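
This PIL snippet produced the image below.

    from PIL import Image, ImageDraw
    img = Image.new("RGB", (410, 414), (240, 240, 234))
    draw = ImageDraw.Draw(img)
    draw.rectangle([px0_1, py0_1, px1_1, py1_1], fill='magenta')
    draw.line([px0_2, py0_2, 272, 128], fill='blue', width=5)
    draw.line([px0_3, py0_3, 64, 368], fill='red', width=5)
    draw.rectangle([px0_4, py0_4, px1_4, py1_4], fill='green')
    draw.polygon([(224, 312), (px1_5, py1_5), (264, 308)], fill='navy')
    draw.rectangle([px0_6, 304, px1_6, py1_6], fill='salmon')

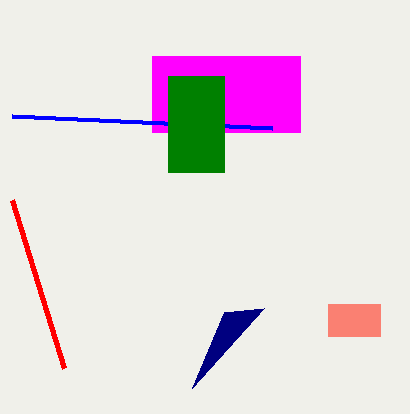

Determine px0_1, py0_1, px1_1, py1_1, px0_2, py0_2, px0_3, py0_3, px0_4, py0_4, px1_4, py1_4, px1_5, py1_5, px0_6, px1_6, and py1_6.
px0_1 = 152; py0_1 = 56; px1_1 = 300; py1_1 = 132; px0_2 = 12; py0_2 = 116; px0_3 = 12; py0_3 = 200; px0_4 = 168; py0_4 = 76; px1_4 = 224; py1_4 = 172; px1_5 = 192; py1_5 = 388; px0_6 = 328; px1_6 = 380; py1_6 = 336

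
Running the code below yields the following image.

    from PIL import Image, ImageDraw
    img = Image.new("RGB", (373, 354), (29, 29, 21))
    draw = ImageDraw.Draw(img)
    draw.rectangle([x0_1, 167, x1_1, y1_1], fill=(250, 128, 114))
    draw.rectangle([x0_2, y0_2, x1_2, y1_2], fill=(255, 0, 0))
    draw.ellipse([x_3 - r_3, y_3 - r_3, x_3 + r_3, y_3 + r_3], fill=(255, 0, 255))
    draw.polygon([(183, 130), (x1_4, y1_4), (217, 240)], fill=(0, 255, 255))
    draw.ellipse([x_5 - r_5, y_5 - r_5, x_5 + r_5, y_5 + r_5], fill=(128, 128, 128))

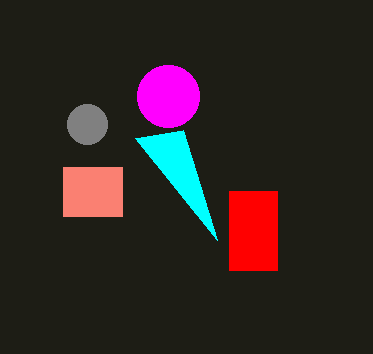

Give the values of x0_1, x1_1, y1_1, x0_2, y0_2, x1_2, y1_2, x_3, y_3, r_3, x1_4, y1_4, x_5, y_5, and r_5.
x0_1 = 63, x1_1 = 122, y1_1 = 216, x0_2 = 229, y0_2 = 191, x1_2 = 277, y1_2 = 270, x_3 = 168, y_3 = 96, r_3 = 31, x1_4 = 135, y1_4 = 138, x_5 = 87, y_5 = 124, r_5 = 20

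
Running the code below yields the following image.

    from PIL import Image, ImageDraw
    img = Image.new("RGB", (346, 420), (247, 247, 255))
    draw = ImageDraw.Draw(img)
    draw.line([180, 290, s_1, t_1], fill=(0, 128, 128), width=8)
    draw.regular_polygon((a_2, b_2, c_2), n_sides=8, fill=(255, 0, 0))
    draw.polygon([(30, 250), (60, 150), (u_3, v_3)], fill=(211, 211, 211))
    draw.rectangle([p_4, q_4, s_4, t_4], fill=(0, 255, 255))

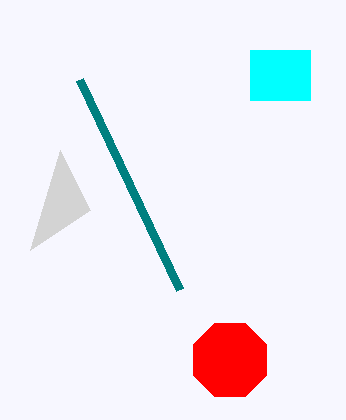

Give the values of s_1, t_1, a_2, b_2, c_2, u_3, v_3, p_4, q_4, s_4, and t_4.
s_1 = 80, t_1 = 80, a_2 = 230, b_2 = 360, c_2 = 40, u_3 = 90, v_3 = 210, p_4 = 250, q_4 = 50, s_4 = 310, t_4 = 100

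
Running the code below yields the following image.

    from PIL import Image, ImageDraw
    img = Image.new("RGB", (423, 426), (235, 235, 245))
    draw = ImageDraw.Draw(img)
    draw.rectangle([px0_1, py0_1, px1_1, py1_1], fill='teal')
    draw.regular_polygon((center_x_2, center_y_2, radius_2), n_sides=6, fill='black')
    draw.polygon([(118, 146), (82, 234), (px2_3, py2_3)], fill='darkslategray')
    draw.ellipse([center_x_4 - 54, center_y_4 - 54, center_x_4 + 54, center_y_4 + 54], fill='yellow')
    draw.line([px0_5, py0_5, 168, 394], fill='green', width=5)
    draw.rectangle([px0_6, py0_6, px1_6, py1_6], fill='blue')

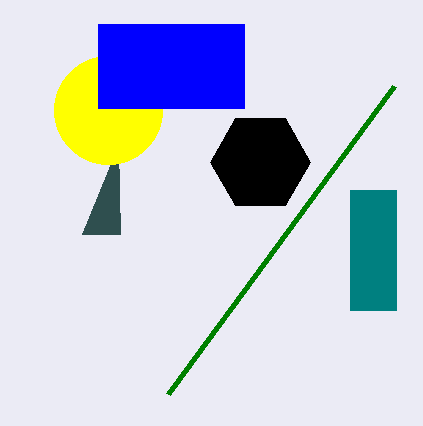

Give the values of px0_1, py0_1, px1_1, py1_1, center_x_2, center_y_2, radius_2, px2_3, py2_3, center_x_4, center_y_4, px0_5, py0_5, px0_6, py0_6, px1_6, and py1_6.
px0_1 = 350; py0_1 = 190; px1_1 = 396; py1_1 = 310; center_x_2 = 260; center_y_2 = 162; radius_2 = 50; px2_3 = 120; py2_3 = 234; center_x_4 = 108; center_y_4 = 110; px0_5 = 394; py0_5 = 86; px0_6 = 98; py0_6 = 24; px1_6 = 244; py1_6 = 108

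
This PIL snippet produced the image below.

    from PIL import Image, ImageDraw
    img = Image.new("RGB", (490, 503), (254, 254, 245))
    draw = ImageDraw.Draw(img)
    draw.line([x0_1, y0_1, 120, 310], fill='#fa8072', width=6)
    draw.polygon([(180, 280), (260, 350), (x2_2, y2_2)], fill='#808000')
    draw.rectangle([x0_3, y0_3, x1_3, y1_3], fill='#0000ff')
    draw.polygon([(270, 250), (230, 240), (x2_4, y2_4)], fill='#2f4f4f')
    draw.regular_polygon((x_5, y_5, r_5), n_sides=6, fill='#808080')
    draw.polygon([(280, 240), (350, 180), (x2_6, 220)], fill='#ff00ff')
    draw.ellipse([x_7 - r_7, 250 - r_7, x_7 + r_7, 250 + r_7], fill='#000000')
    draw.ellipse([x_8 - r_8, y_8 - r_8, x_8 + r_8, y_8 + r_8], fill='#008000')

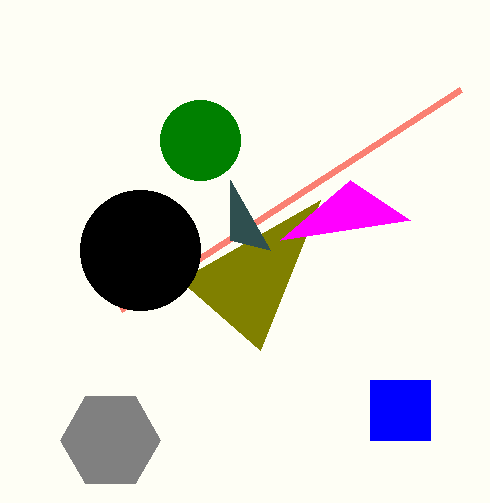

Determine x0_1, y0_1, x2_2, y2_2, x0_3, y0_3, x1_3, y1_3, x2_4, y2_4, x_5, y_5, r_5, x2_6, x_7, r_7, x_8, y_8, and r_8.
x0_1 = 460; y0_1 = 90; x2_2 = 320; y2_2 = 200; x0_3 = 370; y0_3 = 380; x1_3 = 430; y1_3 = 440; x2_4 = 230; y2_4 = 180; x_5 = 110; y_5 = 440; r_5 = 50; x2_6 = 410; x_7 = 140; r_7 = 60; x_8 = 200; y_8 = 140; r_8 = 40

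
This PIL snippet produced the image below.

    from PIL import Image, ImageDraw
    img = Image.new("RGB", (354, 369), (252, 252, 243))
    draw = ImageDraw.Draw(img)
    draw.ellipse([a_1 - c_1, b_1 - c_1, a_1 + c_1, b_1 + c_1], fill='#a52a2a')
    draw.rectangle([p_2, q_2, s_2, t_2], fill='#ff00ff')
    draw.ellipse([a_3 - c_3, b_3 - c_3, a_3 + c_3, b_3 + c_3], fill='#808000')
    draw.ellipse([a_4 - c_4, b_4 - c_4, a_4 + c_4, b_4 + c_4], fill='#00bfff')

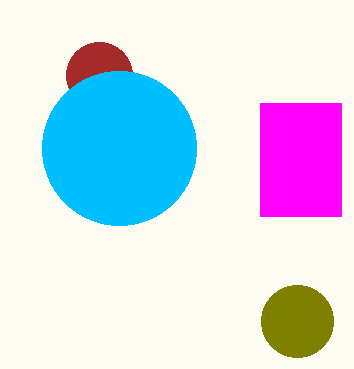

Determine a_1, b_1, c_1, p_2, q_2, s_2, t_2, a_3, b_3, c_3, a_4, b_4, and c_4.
a_1 = 99
b_1 = 75
c_1 = 33
p_2 = 260
q_2 = 103
s_2 = 341
t_2 = 216
a_3 = 297
b_3 = 321
c_3 = 36
a_4 = 119
b_4 = 148
c_4 = 77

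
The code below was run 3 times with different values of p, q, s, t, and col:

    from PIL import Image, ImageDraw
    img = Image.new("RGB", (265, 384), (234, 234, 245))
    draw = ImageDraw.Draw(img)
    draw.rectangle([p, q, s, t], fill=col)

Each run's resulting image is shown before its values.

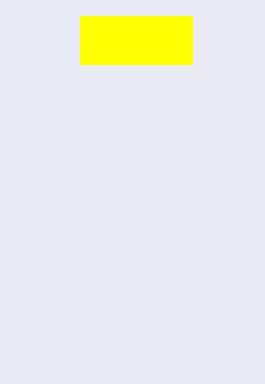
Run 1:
p = 80; q = 16; s = 192; t = 64; col = 'yellow'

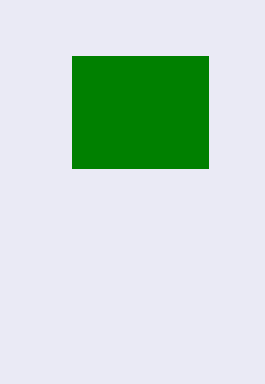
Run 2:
p = 72
q = 56
s = 208
t = 168
col = 'green'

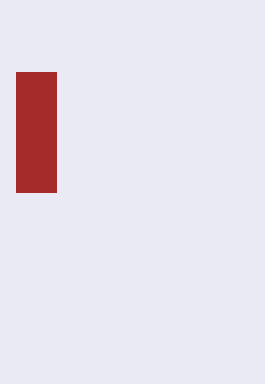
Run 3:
p = 16, q = 72, s = 56, t = 192, col = 'brown'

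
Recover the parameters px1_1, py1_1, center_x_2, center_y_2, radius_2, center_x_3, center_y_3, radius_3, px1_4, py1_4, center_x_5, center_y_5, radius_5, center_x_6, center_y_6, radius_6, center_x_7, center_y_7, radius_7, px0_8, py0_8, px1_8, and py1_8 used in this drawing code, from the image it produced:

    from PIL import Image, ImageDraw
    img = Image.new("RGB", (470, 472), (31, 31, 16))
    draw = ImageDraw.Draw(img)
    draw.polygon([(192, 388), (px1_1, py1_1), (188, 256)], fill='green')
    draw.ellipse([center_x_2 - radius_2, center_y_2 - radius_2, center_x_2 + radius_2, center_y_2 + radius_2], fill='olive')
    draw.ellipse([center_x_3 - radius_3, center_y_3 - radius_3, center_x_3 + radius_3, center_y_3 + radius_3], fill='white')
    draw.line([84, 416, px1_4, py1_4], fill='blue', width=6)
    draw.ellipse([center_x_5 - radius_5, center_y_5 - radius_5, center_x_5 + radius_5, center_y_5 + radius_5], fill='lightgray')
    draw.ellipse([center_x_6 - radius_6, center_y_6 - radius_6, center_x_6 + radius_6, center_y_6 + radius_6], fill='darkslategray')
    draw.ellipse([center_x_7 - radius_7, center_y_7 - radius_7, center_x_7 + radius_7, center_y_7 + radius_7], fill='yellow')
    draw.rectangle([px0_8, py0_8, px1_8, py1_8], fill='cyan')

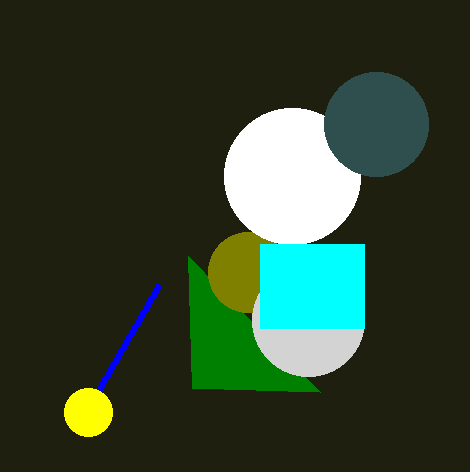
px1_1 = 320; py1_1 = 392; center_x_2 = 248; center_y_2 = 272; radius_2 = 40; center_x_3 = 292; center_y_3 = 176; radius_3 = 68; px1_4 = 160; py1_4 = 284; center_x_5 = 308; center_y_5 = 320; radius_5 = 56; center_x_6 = 376; center_y_6 = 124; radius_6 = 52; center_x_7 = 88; center_y_7 = 412; radius_7 = 24; px0_8 = 260; py0_8 = 244; px1_8 = 364; py1_8 = 328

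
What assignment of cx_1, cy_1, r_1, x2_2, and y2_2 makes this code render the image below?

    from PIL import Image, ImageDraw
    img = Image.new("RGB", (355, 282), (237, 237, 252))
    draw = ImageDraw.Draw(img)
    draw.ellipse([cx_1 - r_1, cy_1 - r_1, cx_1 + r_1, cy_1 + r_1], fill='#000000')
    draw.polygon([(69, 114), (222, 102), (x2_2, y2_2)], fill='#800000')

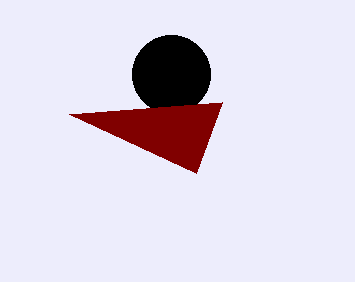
cx_1 = 171; cy_1 = 74; r_1 = 39; x2_2 = 196; y2_2 = 173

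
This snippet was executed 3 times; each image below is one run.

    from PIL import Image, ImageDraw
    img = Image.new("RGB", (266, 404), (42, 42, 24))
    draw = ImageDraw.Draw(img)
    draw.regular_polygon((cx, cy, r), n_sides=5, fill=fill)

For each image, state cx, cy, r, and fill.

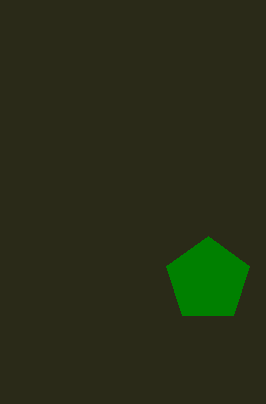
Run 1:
cx = 208; cy = 280; r = 44; fill = 'green'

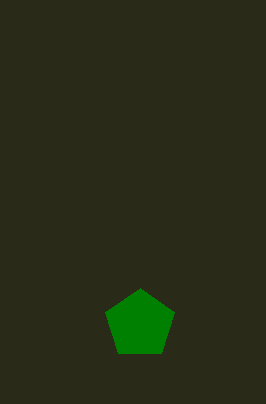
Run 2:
cx = 140; cy = 324; r = 36; fill = 'green'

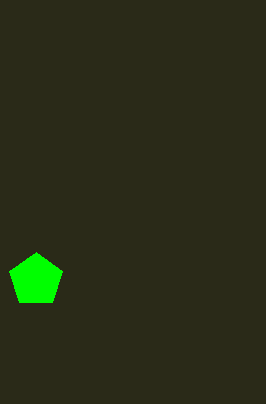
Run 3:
cx = 36; cy = 280; r = 28; fill = 'lime'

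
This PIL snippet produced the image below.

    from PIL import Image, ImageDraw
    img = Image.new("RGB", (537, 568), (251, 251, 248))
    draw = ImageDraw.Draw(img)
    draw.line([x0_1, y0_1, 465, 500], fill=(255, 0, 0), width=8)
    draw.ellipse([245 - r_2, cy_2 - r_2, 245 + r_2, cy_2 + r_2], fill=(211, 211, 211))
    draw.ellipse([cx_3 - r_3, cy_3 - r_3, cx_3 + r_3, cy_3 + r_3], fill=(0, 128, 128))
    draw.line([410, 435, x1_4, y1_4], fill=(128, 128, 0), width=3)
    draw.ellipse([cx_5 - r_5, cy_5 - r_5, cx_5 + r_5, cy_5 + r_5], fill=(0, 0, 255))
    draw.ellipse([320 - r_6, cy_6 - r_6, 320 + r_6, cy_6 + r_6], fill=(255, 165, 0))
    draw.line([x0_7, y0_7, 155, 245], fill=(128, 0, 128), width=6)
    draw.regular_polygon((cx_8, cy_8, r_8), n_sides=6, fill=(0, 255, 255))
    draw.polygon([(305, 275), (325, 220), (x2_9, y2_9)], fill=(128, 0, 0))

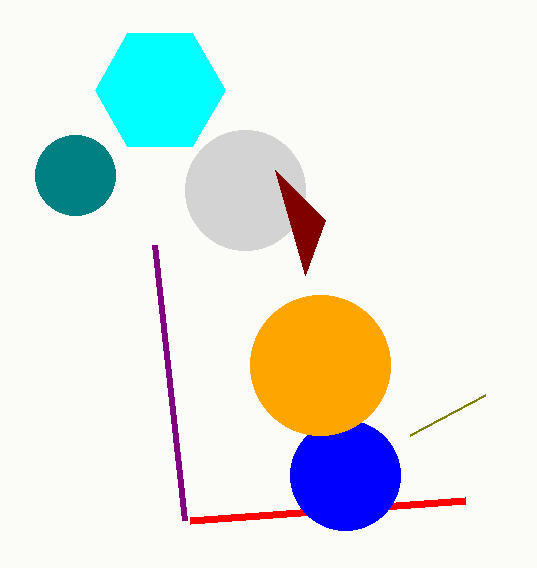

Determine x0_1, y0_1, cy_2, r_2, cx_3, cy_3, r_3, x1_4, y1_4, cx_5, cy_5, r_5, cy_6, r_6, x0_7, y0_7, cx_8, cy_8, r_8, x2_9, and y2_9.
x0_1 = 190; y0_1 = 520; cy_2 = 190; r_2 = 60; cx_3 = 75; cy_3 = 175; r_3 = 40; x1_4 = 485; y1_4 = 395; cx_5 = 345; cy_5 = 475; r_5 = 55; cy_6 = 365; r_6 = 70; x0_7 = 185; y0_7 = 520; cx_8 = 160; cy_8 = 90; r_8 = 65; x2_9 = 275; y2_9 = 170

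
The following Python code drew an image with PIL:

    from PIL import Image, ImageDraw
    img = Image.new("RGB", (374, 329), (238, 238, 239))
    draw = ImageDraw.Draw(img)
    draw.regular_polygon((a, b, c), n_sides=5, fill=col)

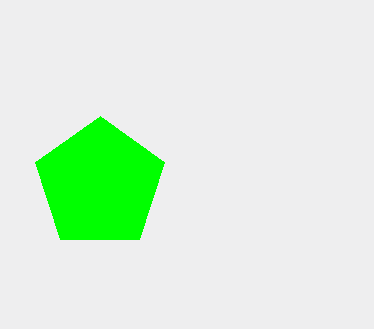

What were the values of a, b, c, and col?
a = 100; b = 184; c = 68; col = 'lime'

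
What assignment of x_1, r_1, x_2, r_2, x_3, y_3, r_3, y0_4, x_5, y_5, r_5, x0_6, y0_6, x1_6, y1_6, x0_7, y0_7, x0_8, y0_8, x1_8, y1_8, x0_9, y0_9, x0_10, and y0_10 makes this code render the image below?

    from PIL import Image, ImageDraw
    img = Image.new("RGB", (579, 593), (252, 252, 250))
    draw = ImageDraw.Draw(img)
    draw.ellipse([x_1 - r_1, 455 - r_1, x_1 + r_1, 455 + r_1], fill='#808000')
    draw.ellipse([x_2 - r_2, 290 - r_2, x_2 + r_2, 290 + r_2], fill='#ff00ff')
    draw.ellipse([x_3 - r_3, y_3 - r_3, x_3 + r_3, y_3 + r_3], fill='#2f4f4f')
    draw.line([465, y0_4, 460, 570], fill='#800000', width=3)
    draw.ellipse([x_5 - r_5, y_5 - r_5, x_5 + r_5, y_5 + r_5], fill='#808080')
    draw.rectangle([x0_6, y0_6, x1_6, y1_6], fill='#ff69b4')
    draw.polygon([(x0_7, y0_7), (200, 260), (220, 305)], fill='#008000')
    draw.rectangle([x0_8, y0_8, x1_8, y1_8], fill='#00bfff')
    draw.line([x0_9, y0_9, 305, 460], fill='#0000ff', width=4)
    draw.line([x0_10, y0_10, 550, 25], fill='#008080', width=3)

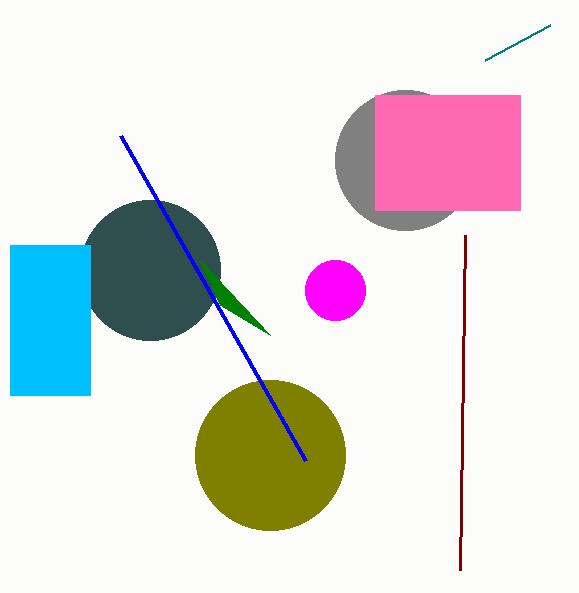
x_1 = 270
r_1 = 75
x_2 = 335
r_2 = 30
x_3 = 150
y_3 = 270
r_3 = 70
y0_4 = 235
x_5 = 405
y_5 = 160
r_5 = 70
x0_6 = 375
y0_6 = 95
x1_6 = 520
y1_6 = 210
x0_7 = 270
y0_7 = 335
x0_8 = 10
y0_8 = 245
x1_8 = 90
y1_8 = 395
x0_9 = 120
y0_9 = 135
x0_10 = 485
y0_10 = 60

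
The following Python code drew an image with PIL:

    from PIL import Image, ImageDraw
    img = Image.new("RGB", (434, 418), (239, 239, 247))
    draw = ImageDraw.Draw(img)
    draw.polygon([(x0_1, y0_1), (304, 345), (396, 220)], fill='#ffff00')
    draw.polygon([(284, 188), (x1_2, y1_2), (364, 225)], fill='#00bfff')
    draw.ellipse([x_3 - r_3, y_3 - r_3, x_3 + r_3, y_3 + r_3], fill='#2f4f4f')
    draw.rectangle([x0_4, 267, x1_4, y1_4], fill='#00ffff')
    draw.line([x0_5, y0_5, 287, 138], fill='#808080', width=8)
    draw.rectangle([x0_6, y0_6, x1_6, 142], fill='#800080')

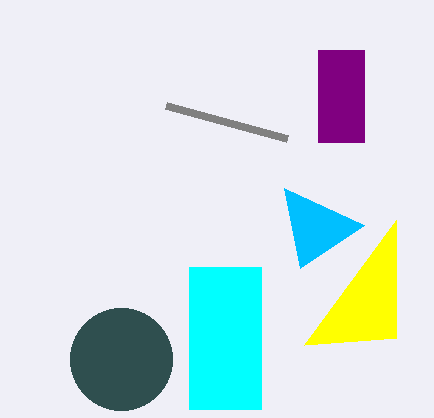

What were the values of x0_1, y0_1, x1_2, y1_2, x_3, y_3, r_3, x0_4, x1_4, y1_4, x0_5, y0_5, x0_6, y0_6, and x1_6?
x0_1 = 396
y0_1 = 338
x1_2 = 300
y1_2 = 268
x_3 = 121
y_3 = 359
r_3 = 51
x0_4 = 189
x1_4 = 261
y1_4 = 409
x0_5 = 166
y0_5 = 105
x0_6 = 318
y0_6 = 50
x1_6 = 364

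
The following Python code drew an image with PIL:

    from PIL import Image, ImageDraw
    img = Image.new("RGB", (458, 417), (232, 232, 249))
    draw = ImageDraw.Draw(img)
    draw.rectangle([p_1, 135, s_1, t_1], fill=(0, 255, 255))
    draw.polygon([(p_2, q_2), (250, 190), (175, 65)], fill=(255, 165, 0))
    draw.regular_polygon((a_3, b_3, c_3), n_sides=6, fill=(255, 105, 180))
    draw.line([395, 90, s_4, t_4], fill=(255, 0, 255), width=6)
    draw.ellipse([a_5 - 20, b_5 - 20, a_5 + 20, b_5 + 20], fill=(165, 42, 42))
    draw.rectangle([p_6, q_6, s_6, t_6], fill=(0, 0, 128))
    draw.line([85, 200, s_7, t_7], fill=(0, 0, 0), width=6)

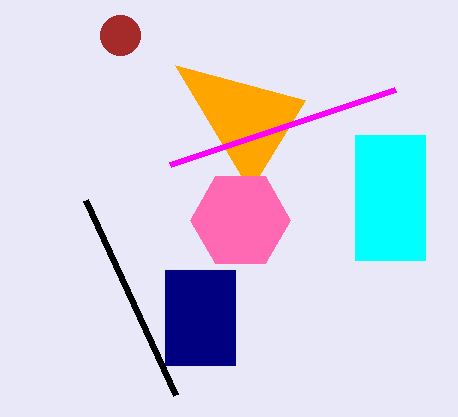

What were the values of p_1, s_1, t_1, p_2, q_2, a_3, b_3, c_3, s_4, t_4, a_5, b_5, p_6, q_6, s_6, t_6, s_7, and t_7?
p_1 = 355, s_1 = 425, t_1 = 260, p_2 = 305, q_2 = 100, a_3 = 240, b_3 = 220, c_3 = 50, s_4 = 170, t_4 = 165, a_5 = 120, b_5 = 35, p_6 = 165, q_6 = 270, s_6 = 235, t_6 = 365, s_7 = 175, t_7 = 395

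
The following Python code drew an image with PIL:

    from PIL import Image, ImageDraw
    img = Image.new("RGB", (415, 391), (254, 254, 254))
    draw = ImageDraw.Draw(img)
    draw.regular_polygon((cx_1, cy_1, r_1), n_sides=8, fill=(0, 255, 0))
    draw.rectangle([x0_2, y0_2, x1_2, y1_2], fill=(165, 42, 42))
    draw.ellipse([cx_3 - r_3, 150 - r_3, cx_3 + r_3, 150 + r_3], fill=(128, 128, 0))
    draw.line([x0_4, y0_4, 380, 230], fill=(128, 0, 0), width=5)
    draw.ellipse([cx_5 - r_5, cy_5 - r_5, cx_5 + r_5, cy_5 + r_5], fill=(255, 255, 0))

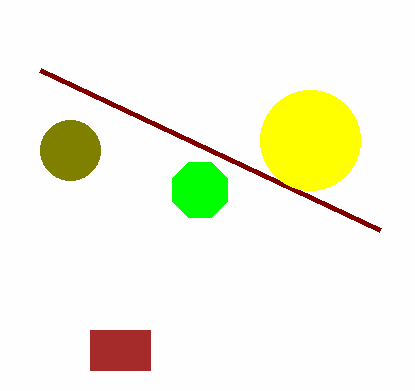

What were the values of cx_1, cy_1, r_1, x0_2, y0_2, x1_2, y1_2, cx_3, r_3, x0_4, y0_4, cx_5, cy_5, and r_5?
cx_1 = 200, cy_1 = 190, r_1 = 30, x0_2 = 90, y0_2 = 330, x1_2 = 150, y1_2 = 370, cx_3 = 70, r_3 = 30, x0_4 = 40, y0_4 = 70, cx_5 = 310, cy_5 = 140, r_5 = 50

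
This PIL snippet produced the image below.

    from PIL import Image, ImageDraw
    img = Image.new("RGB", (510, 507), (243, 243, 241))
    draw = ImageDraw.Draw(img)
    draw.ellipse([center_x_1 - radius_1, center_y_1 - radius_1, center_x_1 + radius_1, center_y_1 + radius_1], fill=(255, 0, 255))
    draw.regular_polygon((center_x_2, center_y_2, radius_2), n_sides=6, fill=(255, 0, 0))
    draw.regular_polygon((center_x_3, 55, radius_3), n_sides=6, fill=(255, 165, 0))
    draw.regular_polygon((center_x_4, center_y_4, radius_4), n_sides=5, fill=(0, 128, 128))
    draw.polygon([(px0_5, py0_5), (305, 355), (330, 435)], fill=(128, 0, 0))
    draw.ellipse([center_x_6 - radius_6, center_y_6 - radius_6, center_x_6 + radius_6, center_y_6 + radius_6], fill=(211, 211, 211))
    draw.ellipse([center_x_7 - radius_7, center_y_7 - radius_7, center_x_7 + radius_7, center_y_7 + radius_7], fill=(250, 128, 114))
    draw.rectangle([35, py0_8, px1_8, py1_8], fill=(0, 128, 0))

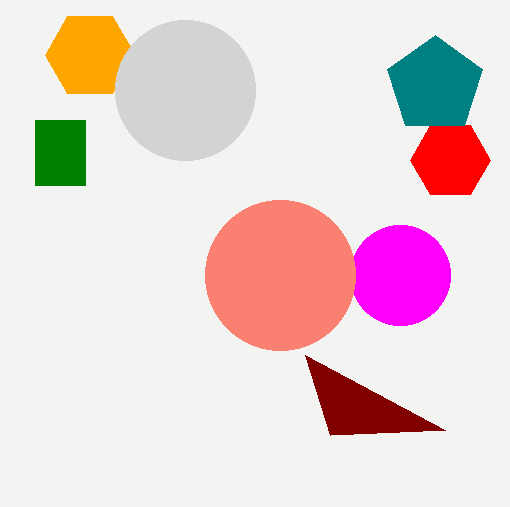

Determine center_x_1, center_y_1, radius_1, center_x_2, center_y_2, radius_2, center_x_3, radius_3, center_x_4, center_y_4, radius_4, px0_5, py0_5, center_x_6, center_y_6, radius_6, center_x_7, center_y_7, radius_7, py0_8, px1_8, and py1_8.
center_x_1 = 400
center_y_1 = 275
radius_1 = 50
center_x_2 = 450
center_y_2 = 160
radius_2 = 40
center_x_3 = 90
radius_3 = 45
center_x_4 = 435
center_y_4 = 85
radius_4 = 50
px0_5 = 445
py0_5 = 430
center_x_6 = 185
center_y_6 = 90
radius_6 = 70
center_x_7 = 280
center_y_7 = 275
radius_7 = 75
py0_8 = 120
px1_8 = 85
py1_8 = 185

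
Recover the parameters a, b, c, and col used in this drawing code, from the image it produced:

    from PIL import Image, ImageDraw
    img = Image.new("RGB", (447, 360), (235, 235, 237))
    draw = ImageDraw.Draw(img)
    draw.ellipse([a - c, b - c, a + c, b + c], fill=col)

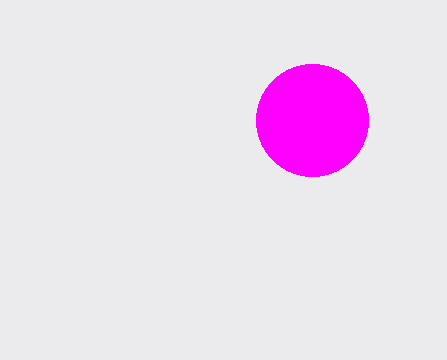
a = 312, b = 120, c = 56, col = 'magenta'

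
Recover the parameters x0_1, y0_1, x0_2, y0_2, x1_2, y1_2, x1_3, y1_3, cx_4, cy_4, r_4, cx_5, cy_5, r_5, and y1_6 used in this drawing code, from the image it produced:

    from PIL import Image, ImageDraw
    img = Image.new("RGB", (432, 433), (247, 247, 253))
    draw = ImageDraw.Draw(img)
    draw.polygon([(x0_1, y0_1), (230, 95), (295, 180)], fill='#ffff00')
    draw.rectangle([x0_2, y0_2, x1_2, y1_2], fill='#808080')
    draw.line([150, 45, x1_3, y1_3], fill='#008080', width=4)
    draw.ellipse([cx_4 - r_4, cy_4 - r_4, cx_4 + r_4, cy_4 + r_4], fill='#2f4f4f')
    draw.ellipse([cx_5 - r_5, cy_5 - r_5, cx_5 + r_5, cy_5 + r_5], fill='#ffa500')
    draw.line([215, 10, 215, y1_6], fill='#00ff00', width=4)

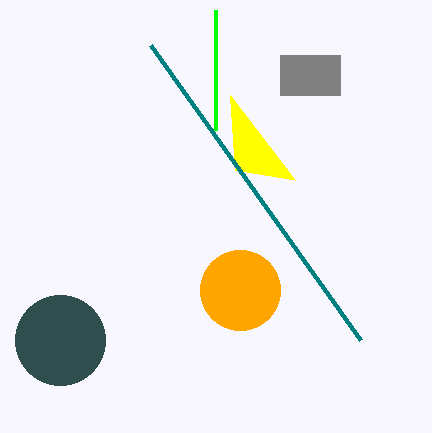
x0_1 = 235, y0_1 = 170, x0_2 = 280, y0_2 = 55, x1_2 = 340, y1_2 = 95, x1_3 = 360, y1_3 = 340, cx_4 = 60, cy_4 = 340, r_4 = 45, cx_5 = 240, cy_5 = 290, r_5 = 40, y1_6 = 130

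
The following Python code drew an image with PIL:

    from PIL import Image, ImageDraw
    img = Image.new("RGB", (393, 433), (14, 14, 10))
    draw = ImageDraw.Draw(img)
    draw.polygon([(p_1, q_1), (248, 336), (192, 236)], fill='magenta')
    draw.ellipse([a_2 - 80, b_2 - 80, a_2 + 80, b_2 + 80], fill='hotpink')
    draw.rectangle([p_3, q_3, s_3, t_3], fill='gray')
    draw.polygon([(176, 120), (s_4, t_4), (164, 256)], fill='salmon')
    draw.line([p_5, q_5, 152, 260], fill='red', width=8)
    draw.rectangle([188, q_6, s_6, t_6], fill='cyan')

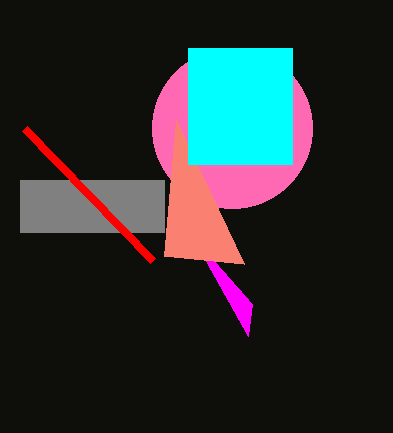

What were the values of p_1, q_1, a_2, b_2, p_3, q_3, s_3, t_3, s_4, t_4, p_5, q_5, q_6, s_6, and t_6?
p_1 = 252, q_1 = 304, a_2 = 232, b_2 = 128, p_3 = 20, q_3 = 180, s_3 = 164, t_3 = 232, s_4 = 244, t_4 = 264, p_5 = 24, q_5 = 128, q_6 = 48, s_6 = 292, t_6 = 164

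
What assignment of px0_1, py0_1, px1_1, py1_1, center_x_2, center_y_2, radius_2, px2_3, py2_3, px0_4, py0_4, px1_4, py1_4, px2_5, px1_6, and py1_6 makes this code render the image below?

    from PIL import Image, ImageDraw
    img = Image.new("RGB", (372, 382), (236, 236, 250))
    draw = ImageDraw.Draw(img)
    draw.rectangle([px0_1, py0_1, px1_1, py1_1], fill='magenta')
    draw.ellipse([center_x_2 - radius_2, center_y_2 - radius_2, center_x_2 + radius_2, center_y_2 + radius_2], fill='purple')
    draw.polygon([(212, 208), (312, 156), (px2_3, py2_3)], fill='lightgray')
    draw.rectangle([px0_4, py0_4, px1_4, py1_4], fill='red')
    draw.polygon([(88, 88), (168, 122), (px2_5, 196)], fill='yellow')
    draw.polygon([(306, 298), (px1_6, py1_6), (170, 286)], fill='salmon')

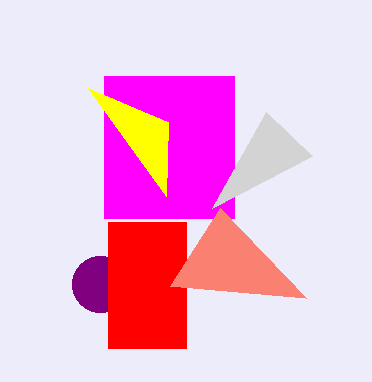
px0_1 = 104, py0_1 = 76, px1_1 = 234, py1_1 = 218, center_x_2 = 100, center_y_2 = 284, radius_2 = 28, px2_3 = 266, py2_3 = 112, px0_4 = 108, py0_4 = 222, px1_4 = 186, py1_4 = 348, px2_5 = 166, px1_6 = 220, py1_6 = 208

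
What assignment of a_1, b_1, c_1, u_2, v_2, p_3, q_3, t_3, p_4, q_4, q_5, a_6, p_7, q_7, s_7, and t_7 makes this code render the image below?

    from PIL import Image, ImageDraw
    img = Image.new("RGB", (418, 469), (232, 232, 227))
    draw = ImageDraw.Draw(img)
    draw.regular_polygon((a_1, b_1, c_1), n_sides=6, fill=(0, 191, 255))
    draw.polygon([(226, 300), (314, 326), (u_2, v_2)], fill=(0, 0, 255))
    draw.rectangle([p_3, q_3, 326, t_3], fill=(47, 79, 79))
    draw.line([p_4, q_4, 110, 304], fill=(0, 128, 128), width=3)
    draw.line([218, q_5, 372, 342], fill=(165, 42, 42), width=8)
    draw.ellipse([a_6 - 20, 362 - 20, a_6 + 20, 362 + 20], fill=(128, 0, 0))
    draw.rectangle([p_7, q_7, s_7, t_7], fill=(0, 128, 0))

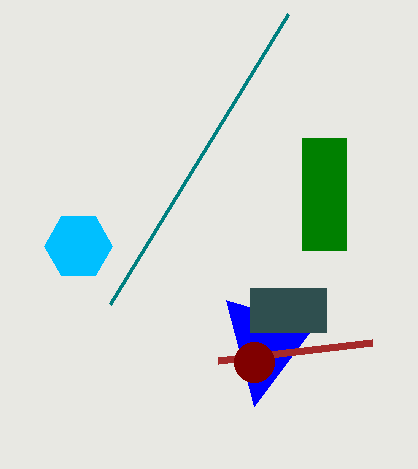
a_1 = 78
b_1 = 246
c_1 = 34
u_2 = 254
v_2 = 406
p_3 = 250
q_3 = 288
t_3 = 332
p_4 = 288
q_4 = 14
q_5 = 360
a_6 = 254
p_7 = 302
q_7 = 138
s_7 = 346
t_7 = 250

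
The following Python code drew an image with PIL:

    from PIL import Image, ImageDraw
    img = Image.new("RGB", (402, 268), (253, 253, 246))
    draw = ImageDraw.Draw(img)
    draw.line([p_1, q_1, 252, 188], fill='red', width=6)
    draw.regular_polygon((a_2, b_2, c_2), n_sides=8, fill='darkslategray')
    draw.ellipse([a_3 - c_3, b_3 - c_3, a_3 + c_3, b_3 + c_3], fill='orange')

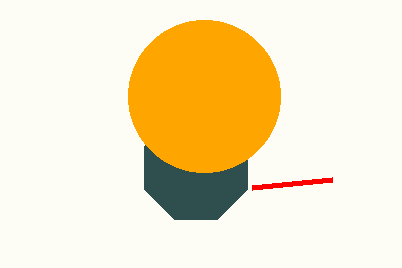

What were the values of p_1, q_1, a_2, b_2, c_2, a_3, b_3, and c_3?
p_1 = 332, q_1 = 180, a_2 = 196, b_2 = 168, c_2 = 56, a_3 = 204, b_3 = 96, c_3 = 76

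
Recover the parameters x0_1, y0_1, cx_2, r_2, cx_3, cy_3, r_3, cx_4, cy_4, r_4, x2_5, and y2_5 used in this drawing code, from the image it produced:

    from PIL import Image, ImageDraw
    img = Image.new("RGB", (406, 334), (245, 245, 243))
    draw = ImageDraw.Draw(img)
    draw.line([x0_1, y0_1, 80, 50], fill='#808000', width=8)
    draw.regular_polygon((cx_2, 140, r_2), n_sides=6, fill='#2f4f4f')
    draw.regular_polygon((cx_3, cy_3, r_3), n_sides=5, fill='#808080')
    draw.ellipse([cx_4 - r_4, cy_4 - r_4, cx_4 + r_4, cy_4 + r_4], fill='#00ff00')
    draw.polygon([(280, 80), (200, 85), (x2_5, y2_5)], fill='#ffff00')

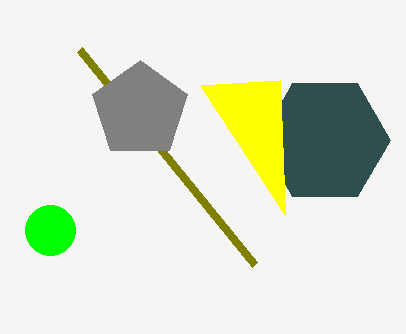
x0_1 = 255
y0_1 = 265
cx_2 = 325
r_2 = 65
cx_3 = 140
cy_3 = 110
r_3 = 50
cx_4 = 50
cy_4 = 230
r_4 = 25
x2_5 = 285
y2_5 = 215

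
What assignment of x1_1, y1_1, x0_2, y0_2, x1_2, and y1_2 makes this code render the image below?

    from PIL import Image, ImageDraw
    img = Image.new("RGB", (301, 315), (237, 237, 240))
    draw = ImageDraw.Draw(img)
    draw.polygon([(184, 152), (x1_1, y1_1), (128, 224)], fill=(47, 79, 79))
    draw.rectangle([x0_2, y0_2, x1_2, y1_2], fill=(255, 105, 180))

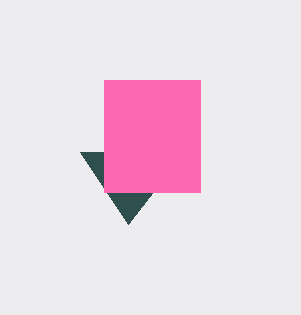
x1_1 = 80, y1_1 = 152, x0_2 = 104, y0_2 = 80, x1_2 = 200, y1_2 = 192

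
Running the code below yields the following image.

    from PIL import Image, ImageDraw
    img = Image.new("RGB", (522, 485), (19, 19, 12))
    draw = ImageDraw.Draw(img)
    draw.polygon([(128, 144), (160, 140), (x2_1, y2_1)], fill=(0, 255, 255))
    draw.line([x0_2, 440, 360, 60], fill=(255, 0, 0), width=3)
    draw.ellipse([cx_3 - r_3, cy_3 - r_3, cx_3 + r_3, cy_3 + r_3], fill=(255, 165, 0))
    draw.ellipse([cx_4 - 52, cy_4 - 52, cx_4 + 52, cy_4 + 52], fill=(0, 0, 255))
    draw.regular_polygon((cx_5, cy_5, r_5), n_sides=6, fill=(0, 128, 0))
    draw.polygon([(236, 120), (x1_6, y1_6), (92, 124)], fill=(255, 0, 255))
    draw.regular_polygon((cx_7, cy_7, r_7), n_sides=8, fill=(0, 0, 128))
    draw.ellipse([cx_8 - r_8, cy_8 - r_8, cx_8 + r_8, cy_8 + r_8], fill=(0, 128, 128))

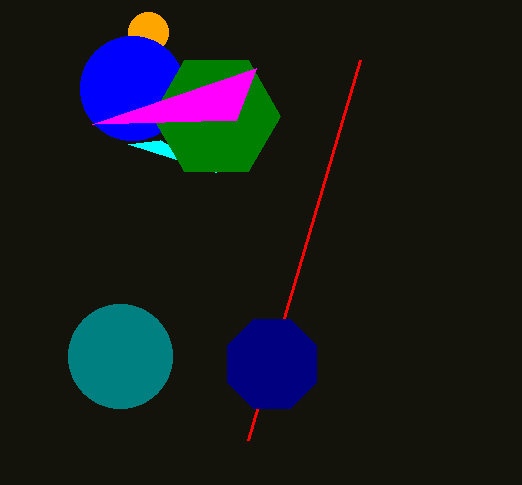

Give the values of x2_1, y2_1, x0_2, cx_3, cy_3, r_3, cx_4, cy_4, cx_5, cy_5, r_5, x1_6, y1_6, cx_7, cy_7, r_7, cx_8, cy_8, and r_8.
x2_1 = 216
y2_1 = 172
x0_2 = 248
cx_3 = 148
cy_3 = 32
r_3 = 20
cx_4 = 132
cy_4 = 88
cx_5 = 216
cy_5 = 116
r_5 = 64
x1_6 = 256
y1_6 = 68
cx_7 = 272
cy_7 = 364
r_7 = 48
cx_8 = 120
cy_8 = 356
r_8 = 52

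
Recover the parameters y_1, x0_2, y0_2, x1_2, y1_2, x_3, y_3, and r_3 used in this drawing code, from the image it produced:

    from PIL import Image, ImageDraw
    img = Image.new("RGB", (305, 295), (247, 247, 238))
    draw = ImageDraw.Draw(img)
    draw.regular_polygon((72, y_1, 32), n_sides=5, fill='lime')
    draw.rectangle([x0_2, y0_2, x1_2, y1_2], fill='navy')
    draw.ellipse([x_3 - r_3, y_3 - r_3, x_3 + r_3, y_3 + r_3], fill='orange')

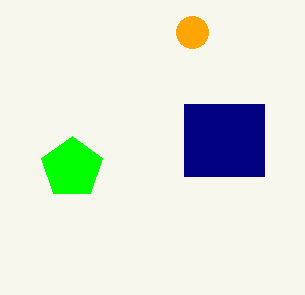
y_1 = 168
x0_2 = 184
y0_2 = 104
x1_2 = 264
y1_2 = 176
x_3 = 192
y_3 = 32
r_3 = 16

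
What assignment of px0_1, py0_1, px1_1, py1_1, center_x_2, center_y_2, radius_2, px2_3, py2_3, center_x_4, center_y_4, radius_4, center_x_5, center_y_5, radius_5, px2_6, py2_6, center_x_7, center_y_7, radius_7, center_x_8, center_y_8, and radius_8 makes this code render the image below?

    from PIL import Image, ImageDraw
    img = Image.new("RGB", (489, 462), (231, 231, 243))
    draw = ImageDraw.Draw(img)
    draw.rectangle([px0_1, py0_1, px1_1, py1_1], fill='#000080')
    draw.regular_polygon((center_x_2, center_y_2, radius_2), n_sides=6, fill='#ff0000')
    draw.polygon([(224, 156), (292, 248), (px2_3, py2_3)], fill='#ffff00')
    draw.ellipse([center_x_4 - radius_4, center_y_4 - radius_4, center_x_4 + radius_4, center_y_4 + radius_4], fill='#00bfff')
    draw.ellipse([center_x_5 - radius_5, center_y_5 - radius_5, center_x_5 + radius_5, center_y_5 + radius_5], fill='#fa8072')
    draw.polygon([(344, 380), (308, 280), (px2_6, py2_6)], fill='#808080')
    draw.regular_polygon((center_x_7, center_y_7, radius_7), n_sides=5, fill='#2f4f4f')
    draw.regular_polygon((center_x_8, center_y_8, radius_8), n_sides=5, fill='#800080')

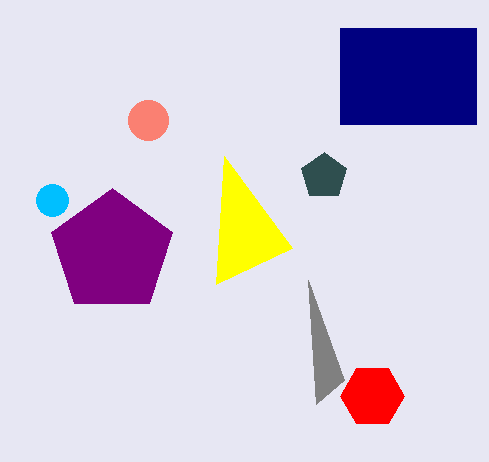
px0_1 = 340, py0_1 = 28, px1_1 = 476, py1_1 = 124, center_x_2 = 372, center_y_2 = 396, radius_2 = 32, px2_3 = 216, py2_3 = 284, center_x_4 = 52, center_y_4 = 200, radius_4 = 16, center_x_5 = 148, center_y_5 = 120, radius_5 = 20, px2_6 = 316, py2_6 = 404, center_x_7 = 324, center_y_7 = 176, radius_7 = 24, center_x_8 = 112, center_y_8 = 252, radius_8 = 64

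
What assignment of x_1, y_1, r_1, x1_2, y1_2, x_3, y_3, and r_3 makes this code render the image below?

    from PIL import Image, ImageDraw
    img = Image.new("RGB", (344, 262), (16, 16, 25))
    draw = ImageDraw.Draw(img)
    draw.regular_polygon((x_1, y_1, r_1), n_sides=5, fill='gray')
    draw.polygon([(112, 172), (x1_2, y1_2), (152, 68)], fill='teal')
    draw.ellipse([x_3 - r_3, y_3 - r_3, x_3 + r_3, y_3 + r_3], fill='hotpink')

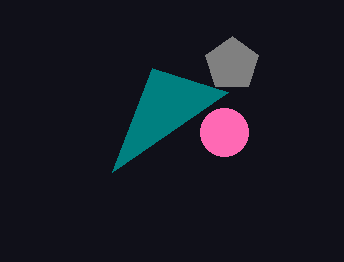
x_1 = 232, y_1 = 64, r_1 = 28, x1_2 = 228, y1_2 = 92, x_3 = 224, y_3 = 132, r_3 = 24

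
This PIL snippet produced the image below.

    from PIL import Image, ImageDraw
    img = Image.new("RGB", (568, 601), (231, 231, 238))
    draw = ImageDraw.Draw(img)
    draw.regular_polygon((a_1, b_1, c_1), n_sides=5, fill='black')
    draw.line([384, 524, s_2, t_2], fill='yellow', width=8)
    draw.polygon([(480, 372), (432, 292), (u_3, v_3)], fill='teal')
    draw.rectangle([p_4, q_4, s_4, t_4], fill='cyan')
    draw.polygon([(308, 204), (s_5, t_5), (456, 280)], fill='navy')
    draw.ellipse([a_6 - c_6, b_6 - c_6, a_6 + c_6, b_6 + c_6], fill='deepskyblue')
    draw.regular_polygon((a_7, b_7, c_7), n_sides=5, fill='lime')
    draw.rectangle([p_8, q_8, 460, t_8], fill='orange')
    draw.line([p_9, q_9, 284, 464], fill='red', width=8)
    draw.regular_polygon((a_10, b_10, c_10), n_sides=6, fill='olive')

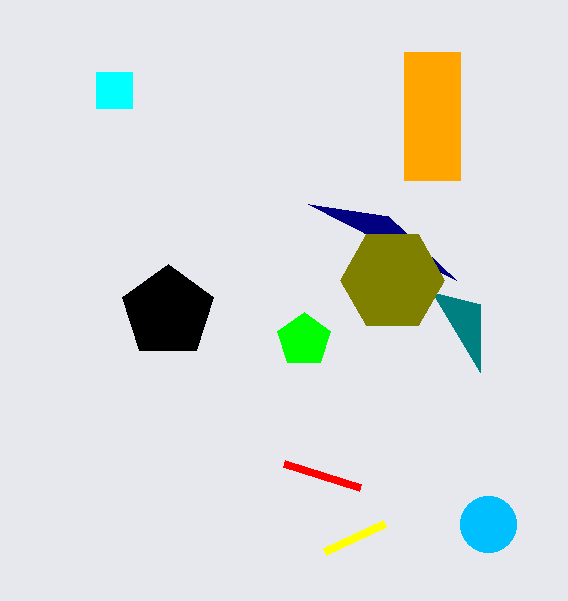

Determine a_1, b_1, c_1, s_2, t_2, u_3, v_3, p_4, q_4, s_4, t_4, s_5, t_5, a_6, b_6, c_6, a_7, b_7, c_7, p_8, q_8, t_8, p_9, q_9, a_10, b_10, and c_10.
a_1 = 168, b_1 = 312, c_1 = 48, s_2 = 324, t_2 = 552, u_3 = 480, v_3 = 304, p_4 = 96, q_4 = 72, s_4 = 132, t_4 = 108, s_5 = 388, t_5 = 216, a_6 = 488, b_6 = 524, c_6 = 28, a_7 = 304, b_7 = 340, c_7 = 28, p_8 = 404, q_8 = 52, t_8 = 180, p_9 = 360, q_9 = 488, a_10 = 392, b_10 = 280, c_10 = 52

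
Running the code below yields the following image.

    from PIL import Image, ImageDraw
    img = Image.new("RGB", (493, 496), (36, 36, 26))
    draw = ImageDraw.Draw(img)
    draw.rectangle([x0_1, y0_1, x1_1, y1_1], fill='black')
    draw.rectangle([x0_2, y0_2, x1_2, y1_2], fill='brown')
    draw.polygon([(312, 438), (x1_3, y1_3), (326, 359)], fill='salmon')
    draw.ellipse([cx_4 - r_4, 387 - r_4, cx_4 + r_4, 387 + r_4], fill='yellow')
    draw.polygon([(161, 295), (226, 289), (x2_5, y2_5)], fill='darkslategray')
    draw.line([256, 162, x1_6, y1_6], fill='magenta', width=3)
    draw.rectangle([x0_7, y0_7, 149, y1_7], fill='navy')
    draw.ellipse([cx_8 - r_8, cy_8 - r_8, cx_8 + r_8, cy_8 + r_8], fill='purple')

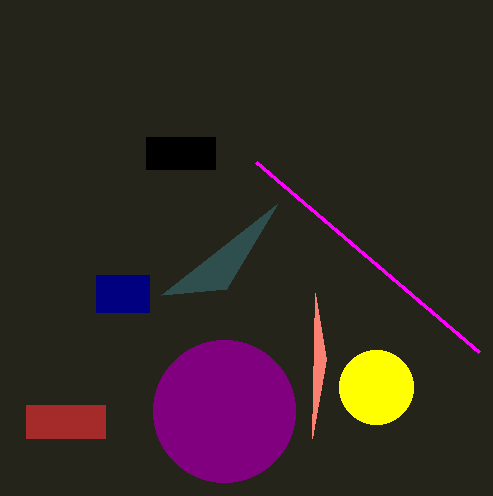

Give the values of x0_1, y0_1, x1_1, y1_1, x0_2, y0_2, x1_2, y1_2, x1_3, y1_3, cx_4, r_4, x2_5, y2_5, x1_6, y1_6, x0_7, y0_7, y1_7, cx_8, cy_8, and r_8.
x0_1 = 146
y0_1 = 137
x1_1 = 215
y1_1 = 169
x0_2 = 26
y0_2 = 405
x1_2 = 105
y1_2 = 438
x1_3 = 315
y1_3 = 293
cx_4 = 376
r_4 = 37
x2_5 = 277
y2_5 = 204
x1_6 = 479
y1_6 = 352
x0_7 = 96
y0_7 = 275
y1_7 = 312
cx_8 = 224
cy_8 = 411
r_8 = 71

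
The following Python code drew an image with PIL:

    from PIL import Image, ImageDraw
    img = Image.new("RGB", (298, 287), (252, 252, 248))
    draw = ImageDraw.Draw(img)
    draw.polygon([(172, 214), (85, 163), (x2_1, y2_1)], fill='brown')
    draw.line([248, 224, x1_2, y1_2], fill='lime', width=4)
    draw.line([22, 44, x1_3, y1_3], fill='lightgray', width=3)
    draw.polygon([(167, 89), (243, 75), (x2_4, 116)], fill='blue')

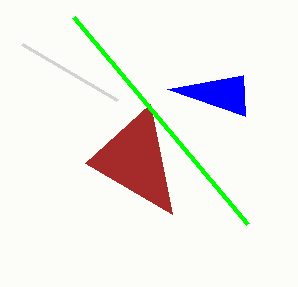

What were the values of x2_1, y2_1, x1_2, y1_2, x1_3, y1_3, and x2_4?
x2_1 = 150, y2_1 = 104, x1_2 = 74, y1_2 = 17, x1_3 = 117, y1_3 = 100, x2_4 = 245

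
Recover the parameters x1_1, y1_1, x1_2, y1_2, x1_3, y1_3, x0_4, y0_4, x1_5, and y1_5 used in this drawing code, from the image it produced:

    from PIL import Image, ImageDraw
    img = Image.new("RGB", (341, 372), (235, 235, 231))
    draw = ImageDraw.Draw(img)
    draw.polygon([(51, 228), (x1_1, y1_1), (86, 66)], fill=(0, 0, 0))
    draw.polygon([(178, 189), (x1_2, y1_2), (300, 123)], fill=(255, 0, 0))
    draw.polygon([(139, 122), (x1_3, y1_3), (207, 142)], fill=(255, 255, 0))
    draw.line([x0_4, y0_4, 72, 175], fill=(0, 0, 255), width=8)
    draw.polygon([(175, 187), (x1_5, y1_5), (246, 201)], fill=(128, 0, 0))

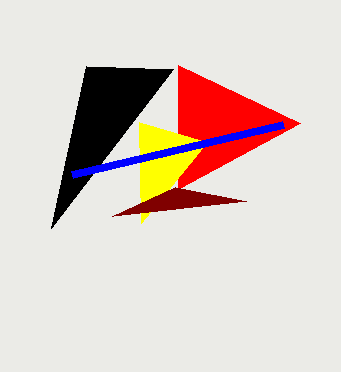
x1_1 = 173, y1_1 = 69, x1_2 = 178, y1_2 = 65, x1_3 = 141, y1_3 = 223, x0_4 = 283, y0_4 = 125, x1_5 = 112, y1_5 = 216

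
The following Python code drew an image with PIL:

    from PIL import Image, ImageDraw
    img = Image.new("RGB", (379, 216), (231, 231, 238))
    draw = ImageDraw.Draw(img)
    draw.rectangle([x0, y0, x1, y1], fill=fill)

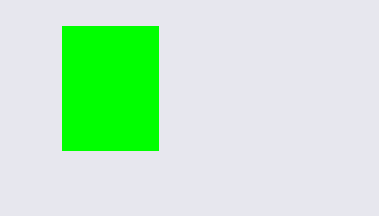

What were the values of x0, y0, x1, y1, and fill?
x0 = 62, y0 = 26, x1 = 158, y1 = 150, fill = 'lime'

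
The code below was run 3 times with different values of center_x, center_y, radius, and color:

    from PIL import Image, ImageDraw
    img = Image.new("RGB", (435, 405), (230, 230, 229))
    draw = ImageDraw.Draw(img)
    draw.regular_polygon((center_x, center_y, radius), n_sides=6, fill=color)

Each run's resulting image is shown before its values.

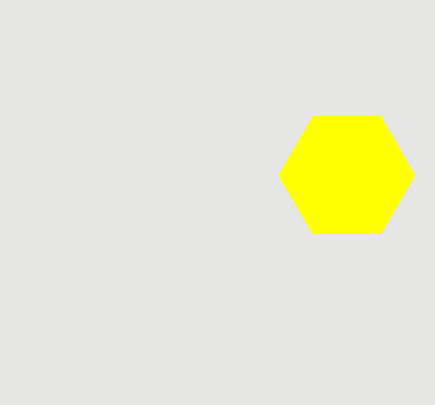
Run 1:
center_x = 346
center_y = 175
radius = 68
color = 'yellow'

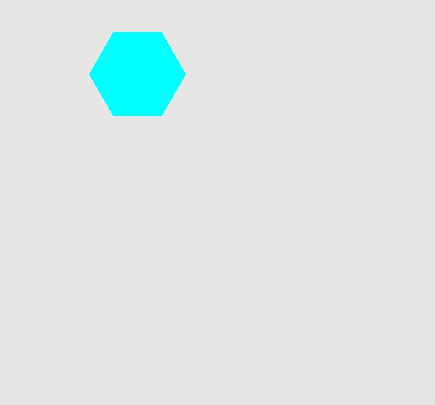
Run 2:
center_x = 137, center_y = 74, radius = 48, color = 'cyan'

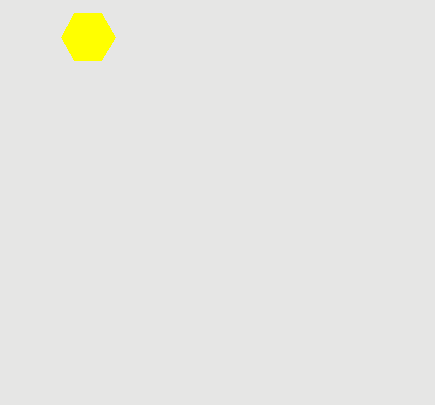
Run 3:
center_x = 88; center_y = 37; radius = 27; color = 'yellow'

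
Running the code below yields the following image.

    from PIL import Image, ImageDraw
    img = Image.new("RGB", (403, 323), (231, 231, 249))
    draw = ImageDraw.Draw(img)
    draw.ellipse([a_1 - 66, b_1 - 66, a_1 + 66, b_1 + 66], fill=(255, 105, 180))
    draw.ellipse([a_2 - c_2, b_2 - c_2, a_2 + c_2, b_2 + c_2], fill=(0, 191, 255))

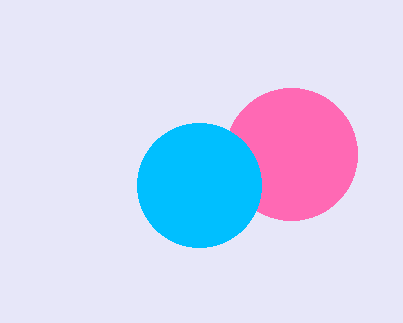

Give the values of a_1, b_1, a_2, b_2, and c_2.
a_1 = 291; b_1 = 154; a_2 = 199; b_2 = 185; c_2 = 62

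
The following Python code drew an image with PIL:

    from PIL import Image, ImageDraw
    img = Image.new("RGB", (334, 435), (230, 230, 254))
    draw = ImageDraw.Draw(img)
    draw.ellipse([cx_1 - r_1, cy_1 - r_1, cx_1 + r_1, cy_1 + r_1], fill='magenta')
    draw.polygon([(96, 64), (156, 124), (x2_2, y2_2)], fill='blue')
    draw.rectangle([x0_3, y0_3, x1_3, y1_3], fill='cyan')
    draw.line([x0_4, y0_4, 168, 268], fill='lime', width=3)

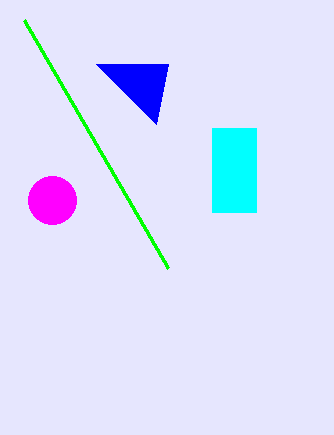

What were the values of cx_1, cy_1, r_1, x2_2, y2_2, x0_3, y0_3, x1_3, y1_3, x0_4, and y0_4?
cx_1 = 52; cy_1 = 200; r_1 = 24; x2_2 = 168; y2_2 = 64; x0_3 = 212; y0_3 = 128; x1_3 = 256; y1_3 = 212; x0_4 = 24; y0_4 = 20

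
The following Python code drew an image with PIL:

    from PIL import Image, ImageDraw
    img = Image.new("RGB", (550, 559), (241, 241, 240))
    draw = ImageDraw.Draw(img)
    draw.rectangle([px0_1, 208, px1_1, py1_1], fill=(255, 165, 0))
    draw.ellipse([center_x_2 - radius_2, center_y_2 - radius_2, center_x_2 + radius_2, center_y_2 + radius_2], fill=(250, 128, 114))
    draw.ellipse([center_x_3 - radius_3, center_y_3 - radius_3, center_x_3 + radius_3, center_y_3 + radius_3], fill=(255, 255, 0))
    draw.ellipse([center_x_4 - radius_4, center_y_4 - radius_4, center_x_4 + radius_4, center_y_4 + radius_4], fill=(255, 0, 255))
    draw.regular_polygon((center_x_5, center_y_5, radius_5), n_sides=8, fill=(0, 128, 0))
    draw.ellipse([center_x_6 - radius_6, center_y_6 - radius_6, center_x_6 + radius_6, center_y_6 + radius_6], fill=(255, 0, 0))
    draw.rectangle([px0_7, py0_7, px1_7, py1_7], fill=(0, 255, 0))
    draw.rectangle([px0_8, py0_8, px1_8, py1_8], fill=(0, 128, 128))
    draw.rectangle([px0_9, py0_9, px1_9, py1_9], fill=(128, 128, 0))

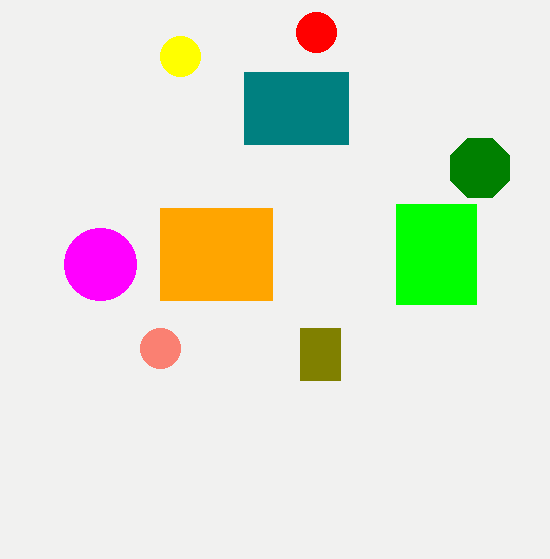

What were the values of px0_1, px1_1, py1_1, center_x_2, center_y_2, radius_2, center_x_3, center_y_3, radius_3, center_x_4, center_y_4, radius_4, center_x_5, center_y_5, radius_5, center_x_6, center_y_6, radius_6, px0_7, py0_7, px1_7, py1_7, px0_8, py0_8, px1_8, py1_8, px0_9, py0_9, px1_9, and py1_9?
px0_1 = 160; px1_1 = 272; py1_1 = 300; center_x_2 = 160; center_y_2 = 348; radius_2 = 20; center_x_3 = 180; center_y_3 = 56; radius_3 = 20; center_x_4 = 100; center_y_4 = 264; radius_4 = 36; center_x_5 = 480; center_y_5 = 168; radius_5 = 32; center_x_6 = 316; center_y_6 = 32; radius_6 = 20; px0_7 = 396; py0_7 = 204; px1_7 = 476; py1_7 = 304; px0_8 = 244; py0_8 = 72; px1_8 = 348; py1_8 = 144; px0_9 = 300; py0_9 = 328; px1_9 = 340; py1_9 = 380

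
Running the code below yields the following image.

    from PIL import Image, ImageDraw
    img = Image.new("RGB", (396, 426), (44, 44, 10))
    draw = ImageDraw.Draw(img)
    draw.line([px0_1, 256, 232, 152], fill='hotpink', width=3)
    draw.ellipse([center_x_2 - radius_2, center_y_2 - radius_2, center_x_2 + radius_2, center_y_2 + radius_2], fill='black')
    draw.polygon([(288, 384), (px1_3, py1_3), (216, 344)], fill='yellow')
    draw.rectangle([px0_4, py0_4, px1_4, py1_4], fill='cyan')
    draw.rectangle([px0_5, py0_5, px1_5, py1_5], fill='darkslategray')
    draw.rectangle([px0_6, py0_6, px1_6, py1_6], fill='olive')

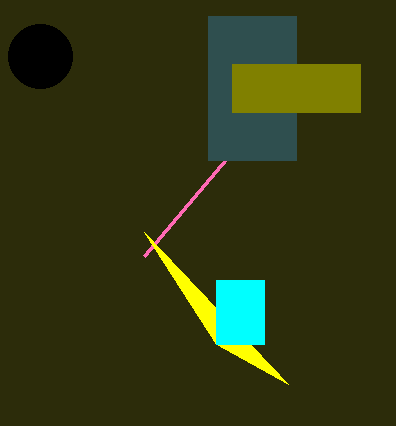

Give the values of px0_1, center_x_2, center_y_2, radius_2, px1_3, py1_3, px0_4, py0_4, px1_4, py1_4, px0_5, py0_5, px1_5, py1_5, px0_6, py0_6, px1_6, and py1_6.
px0_1 = 144; center_x_2 = 40; center_y_2 = 56; radius_2 = 32; px1_3 = 144; py1_3 = 232; px0_4 = 216; py0_4 = 280; px1_4 = 264; py1_4 = 344; px0_5 = 208; py0_5 = 16; px1_5 = 296; py1_5 = 160; px0_6 = 232; py0_6 = 64; px1_6 = 360; py1_6 = 112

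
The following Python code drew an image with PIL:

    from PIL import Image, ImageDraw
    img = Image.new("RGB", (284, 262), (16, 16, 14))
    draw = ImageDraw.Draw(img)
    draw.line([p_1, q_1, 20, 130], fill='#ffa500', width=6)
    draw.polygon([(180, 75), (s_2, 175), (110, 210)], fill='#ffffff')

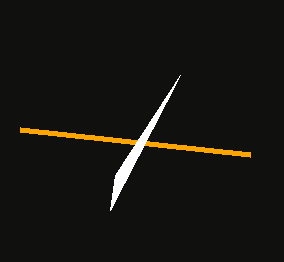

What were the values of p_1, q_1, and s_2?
p_1 = 250; q_1 = 155; s_2 = 115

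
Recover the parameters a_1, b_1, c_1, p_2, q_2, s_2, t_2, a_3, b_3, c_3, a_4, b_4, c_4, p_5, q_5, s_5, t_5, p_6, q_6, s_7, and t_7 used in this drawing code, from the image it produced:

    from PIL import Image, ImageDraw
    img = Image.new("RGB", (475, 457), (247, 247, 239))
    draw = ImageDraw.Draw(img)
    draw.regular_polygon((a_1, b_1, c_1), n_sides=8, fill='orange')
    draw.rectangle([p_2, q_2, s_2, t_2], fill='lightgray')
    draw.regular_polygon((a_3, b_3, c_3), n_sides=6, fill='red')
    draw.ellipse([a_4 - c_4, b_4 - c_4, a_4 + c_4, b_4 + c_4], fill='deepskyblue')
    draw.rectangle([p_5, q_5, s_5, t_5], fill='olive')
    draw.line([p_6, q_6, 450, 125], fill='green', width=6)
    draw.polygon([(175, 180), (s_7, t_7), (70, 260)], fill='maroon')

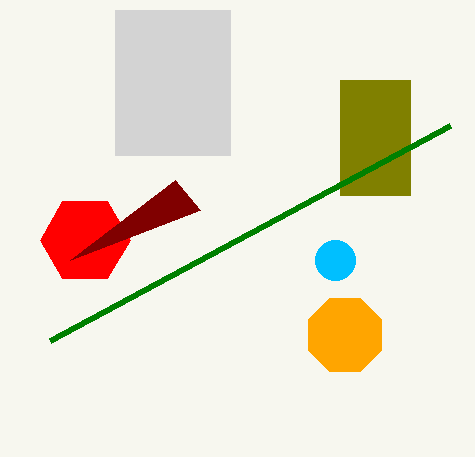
a_1 = 345, b_1 = 335, c_1 = 40, p_2 = 115, q_2 = 10, s_2 = 230, t_2 = 155, a_3 = 85, b_3 = 240, c_3 = 45, a_4 = 335, b_4 = 260, c_4 = 20, p_5 = 340, q_5 = 80, s_5 = 410, t_5 = 195, p_6 = 50, q_6 = 340, s_7 = 200, t_7 = 210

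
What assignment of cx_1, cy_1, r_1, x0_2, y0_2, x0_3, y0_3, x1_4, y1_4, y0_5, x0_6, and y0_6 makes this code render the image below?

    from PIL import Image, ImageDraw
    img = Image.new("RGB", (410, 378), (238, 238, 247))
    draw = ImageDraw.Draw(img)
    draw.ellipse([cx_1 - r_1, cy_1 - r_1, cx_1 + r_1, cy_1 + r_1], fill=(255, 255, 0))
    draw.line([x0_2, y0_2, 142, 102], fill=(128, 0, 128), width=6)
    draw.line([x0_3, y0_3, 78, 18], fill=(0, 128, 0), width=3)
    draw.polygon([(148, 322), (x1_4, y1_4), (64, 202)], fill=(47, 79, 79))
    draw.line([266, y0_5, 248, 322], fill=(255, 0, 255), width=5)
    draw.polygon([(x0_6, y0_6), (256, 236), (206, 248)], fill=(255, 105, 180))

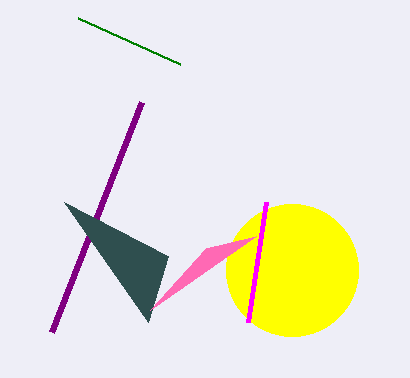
cx_1 = 292, cy_1 = 270, r_1 = 66, x0_2 = 52, y0_2 = 332, x0_3 = 180, y0_3 = 64, x1_4 = 168, y1_4 = 256, y0_5 = 202, x0_6 = 150, y0_6 = 310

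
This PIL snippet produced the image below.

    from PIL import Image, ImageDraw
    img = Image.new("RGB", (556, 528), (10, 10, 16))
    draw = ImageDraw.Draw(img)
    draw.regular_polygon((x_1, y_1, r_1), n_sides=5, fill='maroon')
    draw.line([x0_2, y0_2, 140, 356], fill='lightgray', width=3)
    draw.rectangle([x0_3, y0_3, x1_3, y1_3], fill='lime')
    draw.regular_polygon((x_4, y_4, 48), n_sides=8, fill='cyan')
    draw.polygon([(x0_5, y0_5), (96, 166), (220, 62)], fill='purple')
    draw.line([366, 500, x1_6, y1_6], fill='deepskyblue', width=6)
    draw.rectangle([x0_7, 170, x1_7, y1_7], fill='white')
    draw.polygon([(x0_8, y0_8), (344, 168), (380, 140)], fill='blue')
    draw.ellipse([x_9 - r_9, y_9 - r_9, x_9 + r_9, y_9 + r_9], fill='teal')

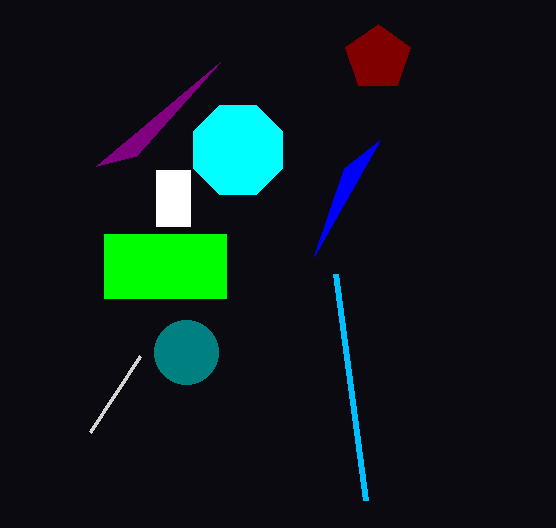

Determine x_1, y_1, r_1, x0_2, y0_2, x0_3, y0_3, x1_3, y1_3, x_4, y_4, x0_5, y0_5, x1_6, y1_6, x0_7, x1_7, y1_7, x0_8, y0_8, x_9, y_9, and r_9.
x_1 = 378
y_1 = 58
r_1 = 34
x0_2 = 90
y0_2 = 432
x0_3 = 104
y0_3 = 234
x1_3 = 226
y1_3 = 298
x_4 = 238
y_4 = 150
x0_5 = 136
y0_5 = 156
x1_6 = 336
y1_6 = 274
x0_7 = 156
x1_7 = 190
y1_7 = 226
x0_8 = 314
y0_8 = 256
x_9 = 186
y_9 = 352
r_9 = 32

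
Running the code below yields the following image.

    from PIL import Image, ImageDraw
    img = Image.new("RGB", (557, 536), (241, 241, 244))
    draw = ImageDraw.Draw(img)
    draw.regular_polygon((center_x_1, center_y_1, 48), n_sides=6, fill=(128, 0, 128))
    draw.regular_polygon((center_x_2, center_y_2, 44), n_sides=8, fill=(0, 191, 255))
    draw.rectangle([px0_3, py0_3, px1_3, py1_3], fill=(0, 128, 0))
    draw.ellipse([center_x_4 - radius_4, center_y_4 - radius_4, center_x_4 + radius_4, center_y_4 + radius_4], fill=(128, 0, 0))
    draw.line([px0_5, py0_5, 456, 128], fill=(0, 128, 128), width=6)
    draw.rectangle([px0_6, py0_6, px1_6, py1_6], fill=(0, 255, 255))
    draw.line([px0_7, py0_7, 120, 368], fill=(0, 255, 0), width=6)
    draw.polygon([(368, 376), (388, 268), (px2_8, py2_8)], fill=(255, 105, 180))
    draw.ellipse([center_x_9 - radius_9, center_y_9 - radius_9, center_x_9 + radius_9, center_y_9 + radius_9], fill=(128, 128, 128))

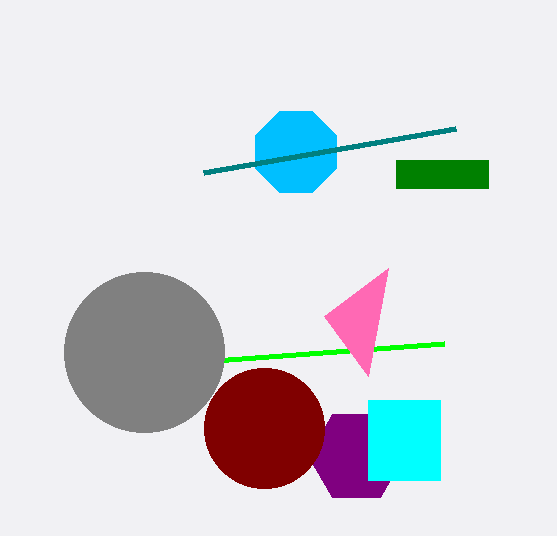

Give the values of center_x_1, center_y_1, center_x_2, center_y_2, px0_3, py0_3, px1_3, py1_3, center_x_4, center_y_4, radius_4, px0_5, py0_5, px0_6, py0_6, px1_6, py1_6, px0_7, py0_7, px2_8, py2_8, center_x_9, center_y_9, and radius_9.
center_x_1 = 356
center_y_1 = 456
center_x_2 = 296
center_y_2 = 152
px0_3 = 396
py0_3 = 160
px1_3 = 488
py1_3 = 188
center_x_4 = 264
center_y_4 = 428
radius_4 = 60
px0_5 = 204
py0_5 = 172
px0_6 = 368
py0_6 = 400
px1_6 = 440
py1_6 = 480
px0_7 = 444
py0_7 = 344
px2_8 = 324
py2_8 = 316
center_x_9 = 144
center_y_9 = 352
radius_9 = 80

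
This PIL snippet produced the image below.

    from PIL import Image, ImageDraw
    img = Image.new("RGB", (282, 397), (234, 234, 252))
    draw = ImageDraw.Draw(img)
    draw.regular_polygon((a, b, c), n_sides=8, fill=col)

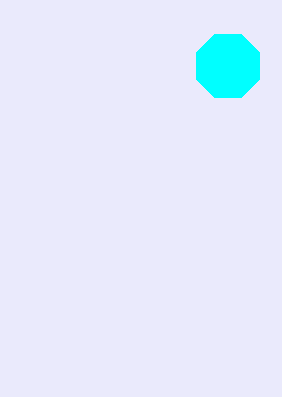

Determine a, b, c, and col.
a = 228; b = 66; c = 34; col = 'cyan'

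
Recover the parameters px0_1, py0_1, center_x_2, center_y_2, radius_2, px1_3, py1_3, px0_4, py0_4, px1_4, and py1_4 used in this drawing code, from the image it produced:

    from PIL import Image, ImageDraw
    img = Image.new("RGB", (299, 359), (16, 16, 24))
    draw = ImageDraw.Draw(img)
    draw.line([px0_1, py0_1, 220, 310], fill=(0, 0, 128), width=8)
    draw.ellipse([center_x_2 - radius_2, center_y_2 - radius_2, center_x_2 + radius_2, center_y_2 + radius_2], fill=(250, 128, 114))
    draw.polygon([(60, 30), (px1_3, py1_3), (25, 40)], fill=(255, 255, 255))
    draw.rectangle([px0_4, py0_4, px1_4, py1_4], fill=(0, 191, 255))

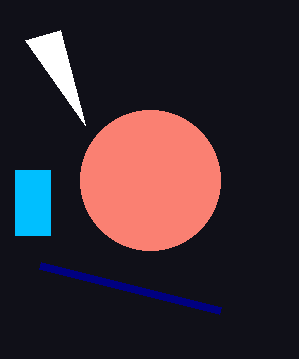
px0_1 = 40, py0_1 = 265, center_x_2 = 150, center_y_2 = 180, radius_2 = 70, px1_3 = 85, py1_3 = 125, px0_4 = 15, py0_4 = 170, px1_4 = 50, py1_4 = 235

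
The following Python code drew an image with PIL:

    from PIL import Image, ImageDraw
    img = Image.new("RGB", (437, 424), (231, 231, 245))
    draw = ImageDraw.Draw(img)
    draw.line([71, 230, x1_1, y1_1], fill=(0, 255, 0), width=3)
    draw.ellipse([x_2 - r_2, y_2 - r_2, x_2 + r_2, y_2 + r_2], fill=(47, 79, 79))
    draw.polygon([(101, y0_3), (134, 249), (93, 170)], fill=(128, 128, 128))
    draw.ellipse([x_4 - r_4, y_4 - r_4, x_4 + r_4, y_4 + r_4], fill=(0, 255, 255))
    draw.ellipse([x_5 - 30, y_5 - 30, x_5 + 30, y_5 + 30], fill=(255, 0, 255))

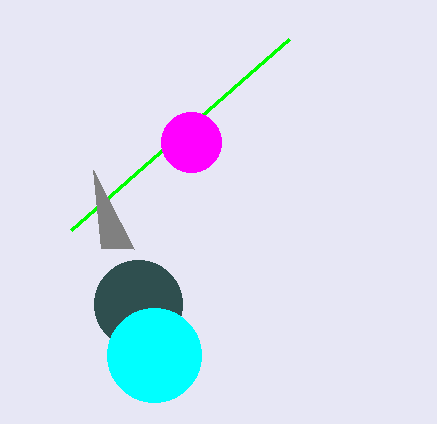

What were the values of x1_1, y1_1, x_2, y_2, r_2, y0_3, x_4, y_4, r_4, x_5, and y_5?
x1_1 = 289; y1_1 = 39; x_2 = 138; y_2 = 304; r_2 = 44; y0_3 = 248; x_4 = 154; y_4 = 355; r_4 = 47; x_5 = 191; y_5 = 142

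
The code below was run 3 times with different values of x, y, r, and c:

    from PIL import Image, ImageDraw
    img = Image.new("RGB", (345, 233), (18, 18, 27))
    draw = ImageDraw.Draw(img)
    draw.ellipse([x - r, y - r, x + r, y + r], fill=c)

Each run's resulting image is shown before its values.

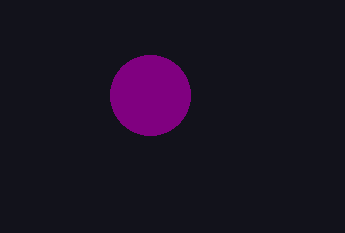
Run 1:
x = 150; y = 95; r = 40; c = 'purple'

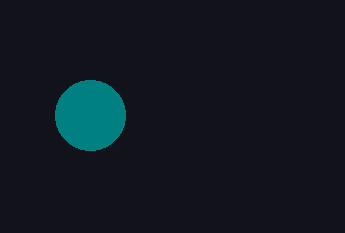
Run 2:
x = 90, y = 115, r = 35, c = 'teal'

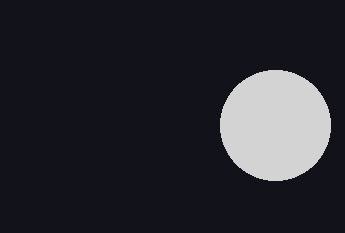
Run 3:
x = 275, y = 125, r = 55, c = 'lightgray'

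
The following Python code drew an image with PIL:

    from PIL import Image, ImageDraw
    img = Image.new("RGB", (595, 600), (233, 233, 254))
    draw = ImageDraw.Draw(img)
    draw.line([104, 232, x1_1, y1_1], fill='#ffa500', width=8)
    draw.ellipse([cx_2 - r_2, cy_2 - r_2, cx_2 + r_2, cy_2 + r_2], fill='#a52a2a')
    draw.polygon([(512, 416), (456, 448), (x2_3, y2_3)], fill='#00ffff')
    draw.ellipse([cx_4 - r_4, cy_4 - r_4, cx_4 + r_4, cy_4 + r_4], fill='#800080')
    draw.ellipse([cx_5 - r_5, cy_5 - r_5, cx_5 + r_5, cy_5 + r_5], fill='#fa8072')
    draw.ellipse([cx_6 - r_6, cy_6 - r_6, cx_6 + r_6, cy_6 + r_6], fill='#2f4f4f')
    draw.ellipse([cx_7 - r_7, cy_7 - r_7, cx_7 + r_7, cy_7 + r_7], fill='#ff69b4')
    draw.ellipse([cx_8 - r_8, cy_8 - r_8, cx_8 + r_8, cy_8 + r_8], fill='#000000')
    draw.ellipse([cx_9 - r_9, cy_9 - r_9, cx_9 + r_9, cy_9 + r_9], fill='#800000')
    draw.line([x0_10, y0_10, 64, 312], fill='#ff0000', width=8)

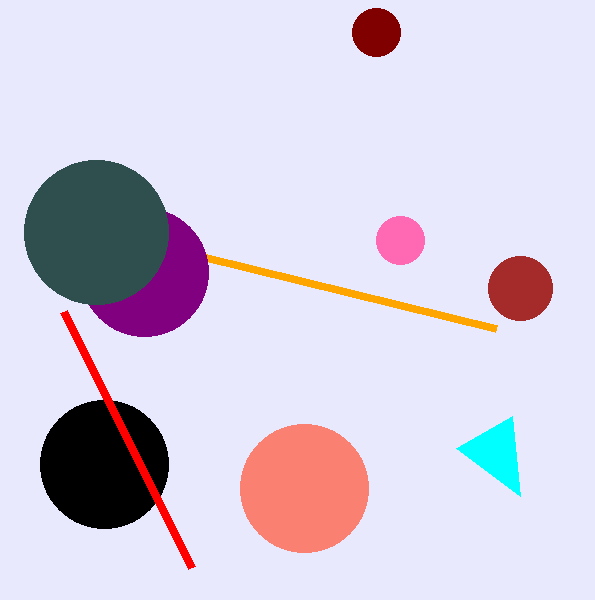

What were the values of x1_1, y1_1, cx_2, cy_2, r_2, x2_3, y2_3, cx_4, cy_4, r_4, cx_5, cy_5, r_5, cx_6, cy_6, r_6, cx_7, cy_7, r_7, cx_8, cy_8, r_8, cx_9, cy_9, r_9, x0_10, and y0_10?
x1_1 = 496, y1_1 = 328, cx_2 = 520, cy_2 = 288, r_2 = 32, x2_3 = 520, y2_3 = 496, cx_4 = 144, cy_4 = 272, r_4 = 64, cx_5 = 304, cy_5 = 488, r_5 = 64, cx_6 = 96, cy_6 = 232, r_6 = 72, cx_7 = 400, cy_7 = 240, r_7 = 24, cx_8 = 104, cy_8 = 464, r_8 = 64, cx_9 = 376, cy_9 = 32, r_9 = 24, x0_10 = 192, y0_10 = 568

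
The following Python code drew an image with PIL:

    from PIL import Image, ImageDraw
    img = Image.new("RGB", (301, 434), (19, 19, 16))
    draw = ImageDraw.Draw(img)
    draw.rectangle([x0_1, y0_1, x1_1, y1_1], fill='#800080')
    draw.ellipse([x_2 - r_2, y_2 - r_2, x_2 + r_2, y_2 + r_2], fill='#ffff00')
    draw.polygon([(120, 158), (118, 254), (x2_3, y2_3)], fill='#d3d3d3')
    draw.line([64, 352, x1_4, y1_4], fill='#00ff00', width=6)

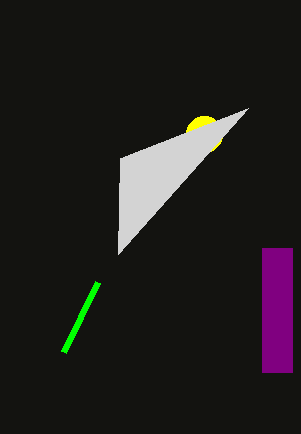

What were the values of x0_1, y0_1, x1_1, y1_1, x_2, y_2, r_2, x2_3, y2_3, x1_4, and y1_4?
x0_1 = 262
y0_1 = 248
x1_1 = 292
y1_1 = 372
x_2 = 204
y_2 = 134
r_2 = 18
x2_3 = 248
y2_3 = 108
x1_4 = 98
y1_4 = 282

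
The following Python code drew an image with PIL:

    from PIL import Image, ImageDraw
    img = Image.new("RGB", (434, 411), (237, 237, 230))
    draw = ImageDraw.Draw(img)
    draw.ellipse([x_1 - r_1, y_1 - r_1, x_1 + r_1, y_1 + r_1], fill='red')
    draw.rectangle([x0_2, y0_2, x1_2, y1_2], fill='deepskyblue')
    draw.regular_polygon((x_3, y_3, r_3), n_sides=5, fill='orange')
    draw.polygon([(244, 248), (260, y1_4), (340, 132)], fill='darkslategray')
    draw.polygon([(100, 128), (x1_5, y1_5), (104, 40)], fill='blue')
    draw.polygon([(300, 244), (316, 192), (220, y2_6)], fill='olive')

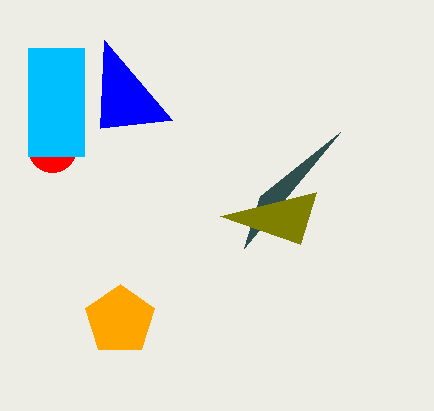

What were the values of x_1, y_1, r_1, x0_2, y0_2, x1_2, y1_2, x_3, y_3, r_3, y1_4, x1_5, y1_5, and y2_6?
x_1 = 52
y_1 = 148
r_1 = 24
x0_2 = 28
y0_2 = 48
x1_2 = 84
y1_2 = 156
x_3 = 120
y_3 = 320
r_3 = 36
y1_4 = 196
x1_5 = 172
y1_5 = 120
y2_6 = 216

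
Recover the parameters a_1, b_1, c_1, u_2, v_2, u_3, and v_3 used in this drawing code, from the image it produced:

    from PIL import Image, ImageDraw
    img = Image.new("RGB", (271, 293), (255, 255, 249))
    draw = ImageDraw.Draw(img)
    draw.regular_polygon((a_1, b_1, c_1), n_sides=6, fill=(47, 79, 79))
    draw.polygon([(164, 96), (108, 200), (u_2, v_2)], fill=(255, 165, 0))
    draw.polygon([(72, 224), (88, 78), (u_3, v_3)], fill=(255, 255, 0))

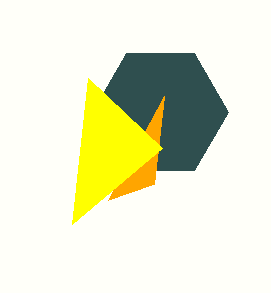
a_1 = 160; b_1 = 112; c_1 = 68; u_2 = 154; v_2 = 184; u_3 = 162; v_3 = 148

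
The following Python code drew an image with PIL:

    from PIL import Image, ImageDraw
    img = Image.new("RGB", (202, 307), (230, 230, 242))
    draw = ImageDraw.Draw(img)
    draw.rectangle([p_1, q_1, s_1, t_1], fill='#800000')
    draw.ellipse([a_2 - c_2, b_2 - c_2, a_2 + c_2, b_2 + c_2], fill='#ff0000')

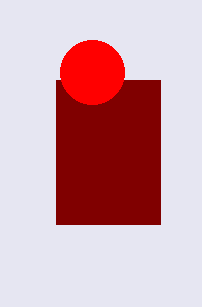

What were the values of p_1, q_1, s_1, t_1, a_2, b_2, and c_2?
p_1 = 56; q_1 = 80; s_1 = 160; t_1 = 224; a_2 = 92; b_2 = 72; c_2 = 32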